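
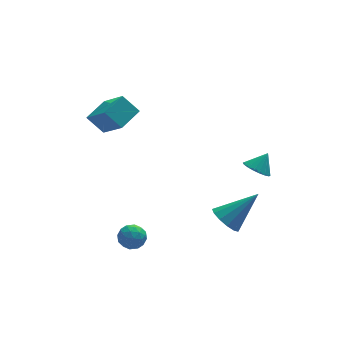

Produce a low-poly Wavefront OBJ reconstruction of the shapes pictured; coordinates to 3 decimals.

v 1.286 -0.649 -1.818
v 1.707 -1.278 -2.226
v 2.874 -0.491 -0.422
v 1.848 -0.863 -2.433
v 1.809 -0.38 -2.444
v 1.605 0.018 -2.257
v 1.299 0.203 -1.93
v 0.989 0.118 -1.567
v 0.773 -0.211 -1.284
v 0.72 -0.679 -1.17
v 0.847 -1.137 -1.262
v 1.112 -1.441 -1.53
v 1.433 -1.493 -1.89
v 2.375 -1.654 2.393
v 2.87 -1.427 1.954
v 2.965 -1.406 3.187
v 2.698 -1.172 2.002
v 2.462 -1.012 2.128
v 2.208 -0.98 2.306
v 1.988 -1.082 2.501
v 1.844 -1.296 2.675
v 1.805 -1.582 2.793
v 1.88 -1.882 2.832
v 2.052 -2.137 2.784
v 2.289 -2.296 2.658
v 2.542 -2.329 2.48
v 2.763 -2.227 2.285
v 2.906 -2.012 2.111
v 2.945 -1.727 1.993
v -2.857 0.122 -1.935
v -2.402 -0.419 -2.038
v -3.718 -0.521 -2.362
v -3.263 -1.062 -2.465
v -3.441 -0.867 -1.801
v -2.909 -0.469 -1.537
v -3.211 -0.471 -2.863
v -2.679 -0.073 -2.599
v -2.62 -0.785 -2.612
v -2.762 -1.03 -1.955
v -3.358 0.09 -2.445
v -3.5 -0.155 -1.788
v -2.554 -0.092 -1.949
v -3.566 -0.848 -2.451
v -3.671 -0.734 -2.06
v -3.403 -1.052 -2.121
v -2.852 -0.121 -1.655
v -2.584 -0.439 -1.715
v -3.195 -0.703 -1.576
v -3.536 -0.501 -2.685
v -3.268 -0.819 -2.745
v -2.717 0.112 -2.279
v -2.449 -0.206 -2.34
v -2.925 -0.237 -2.824
v -2.414 -0.625 -2.347
v -2.921 -1.004 -2.598
v -2.89 -0.656 -2.832
v -2.577 -0.422 -2.677
v -2.498 -0.769 -1.961
v -3.004 -1.148 -2.212
v -3.109 -1.033 -1.822
v -2.796 -0.799 -1.666
v -2.627 -0.985 -2.298
v -3.116 0.208 -2.188
v -3.622 -0.171 -2.439
v -3.324 -0.141 -2.734
v -3.011 0.093 -2.578
v -3.199 0.064 -1.802
v -3.706 -0.315 -2.053
v -3.543 -0.518 -1.723
v -3.23 -0.284 -1.568
v -3.493 0.045 -2.102
v -4.115 3.805 3.115
v -3.56 2.419 4.4
v -3.097 4.57 3.5
v -2.542 3.183 4.785
v -3.438 3.317 2.295
v -2.883 1.93 3.58
v -2.42 4.081 2.68
v -1.865 2.695 3.965
f 2 1 4
f 2 4 3
f 4 1 5
f 4 5 3
f 5 1 6
f 5 6 3
f 6 1 7
f 6 7 3
f 7 1 8
f 7 8 3
f 8 1 9
f 8 9 3
f 9 1 10
f 9 10 3
f 10 1 11
f 10 11 3
f 11 1 12
f 11 12 3
f 12 1 13
f 12 13 3
f 13 1 2
f 13 2 3
f 15 14 17
f 15 17 16
f 17 14 18
f 17 18 16
f 18 14 19
f 18 19 16
f 19 14 20
f 19 20 16
f 20 14 21
f 20 21 16
f 21 14 22
f 21 22 16
f 22 14 23
f 22 23 16
f 23 14 24
f 23 24 16
f 24 14 25
f 24 25 16
f 25 14 26
f 25 26 16
f 26 14 27
f 26 27 16
f 27 14 28
f 27 28 16
f 28 14 29
f 28 29 16
f 29 14 15
f 29 15 16
f 30 67 46
f 67 41 70
f 46 70 35
f 67 70 46
f 30 46 42
f 46 35 47
f 42 47 31
f 46 47 42
f 30 42 51
f 42 31 52
f 51 52 37
f 42 52 51
f 30 51 63
f 51 37 66
f 63 66 40
f 51 66 63
f 30 63 67
f 63 40 71
f 67 71 41
f 63 71 67
f 31 47 58
f 47 35 61
f 58 61 39
f 47 61 58
f 35 70 48
f 70 41 69
f 48 69 34
f 70 69 48
f 41 71 68
f 71 40 64
f 68 64 32
f 71 64 68
f 40 66 65
f 66 37 53
f 65 53 36
f 66 53 65
f 37 52 57
f 52 31 54
f 57 54 38
f 52 54 57
f 33 59 45
f 59 39 60
f 45 60 34
f 59 60 45
f 33 45 43
f 45 34 44
f 43 44 32
f 45 44 43
f 33 43 50
f 43 32 49
f 50 49 36
f 43 49 50
f 33 50 55
f 50 36 56
f 55 56 38
f 50 56 55
f 33 55 59
f 55 38 62
f 59 62 39
f 55 62 59
f 34 60 48
f 60 39 61
f 48 61 35
f 60 61 48
f 32 44 68
f 44 34 69
f 68 69 41
f 44 69 68
f 36 49 65
f 49 32 64
f 65 64 40
f 49 64 65
f 38 56 57
f 56 36 53
f 57 53 37
f 56 53 57
f 39 62 58
f 62 38 54
f 58 54 31
f 62 54 58
f 73 75 72
f 76 73 72
f 72 75 74
f 74 76 72
f 73 79 75
f 77 73 76
f 77 79 73
f 75 79 74
f 78 76 74
f 74 79 78
f 78 77 76
f 79 77 78



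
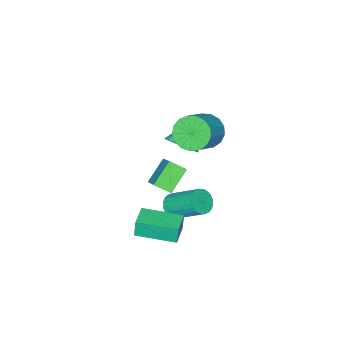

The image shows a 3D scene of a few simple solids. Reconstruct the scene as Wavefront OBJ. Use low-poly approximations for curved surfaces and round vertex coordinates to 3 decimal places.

v 3.816 1.961 -2.629
v 3.718 1.956 -1.674
v 2.668 3.704 -2.737
v 2.57 3.699 -1.782
v 4.87 2.661 -2.518
v 4.772 2.656 -1.563
v 3.722 4.404 -2.626
v 3.624 4.399 -1.671
v -1.872 -1.07 -2.468
v -1.369 -0.618 -1.772
v -3.368 -1.37 -1.192
v -1.573 -0.313 -1.94
v -1.829 -0.139 -2.199
v -2.092 -0.126 -2.504
v -2.317 -0.276 -2.803
v -2.465 -0.563 -3.045
v -2.51 -0.938 -3.186
v -2.445 -1.336 -3.204
v -2.281 -1.687 -3.094
v -2.046 -1.932 -2.876
v -1.781 -2.028 -2.588
v -1.531 -1.958 -2.279
v -1.341 -1.735 -2.002
v -1.242 -1.396 -1.807
v -1.252 -1.001 -1.725
v 3.928 2.653 1.051
v 2.781 2.494 1.972
v 3.479 3.353 0.612
v 2.332 3.193 1.534
v 4.688 3.867 2.206
v 3.541 3.707 3.128
v 4.239 4.566 1.768
v 3.092 4.407 2.689
v 0.674 1.04 -4.315
v 1.204 0.803 -3.856
v 0.816 2.404 -2.585
v 0.286 2.64 -3.045
v 1.354 0.978 -4.03
v 0.966 2.578 -2.759
v 1.401 1.162 -4.247
v 1.013 2.762 -2.977
v 1.337 1.327 -4.475
v 0.949 2.928 -3.204
v 1.172 1.449 -4.679
v 0.784 3.049 -3.408
v 0.931 1.508 -4.827
v 0.543 3.109 -3.556
v 0.652 1.496 -4.897
v 0.264 3.097 -3.626
v 0.375 1.415 -4.879
v -0.013 3.015 -3.608
v 0.144 1.276 -4.775
v -0.244 2.877 -3.504
v -0.006 1.102 -4.601
v -0.394 2.702 -3.33
v -0.053 0.918 -4.383
v -0.441 2.518 -3.113
v 0.011 0.752 -4.156
v -0.377 2.353 -2.885
v 0.176 0.631 -3.952
v -0.212 2.231 -2.681
v 0.417 0.571 -3.804
v 0.029 2.172 -2.533
v 0.696 0.583 -3.734
v 0.308 2.184 -2.463
v 0.973 0.665 -3.752
v 0.585 2.265 -2.481
v -1.584 0.964 0.278
v -0.97 0.895 -0.559
v 0.417 1.307 0.425
v -0.196 1.376 1.262
v -1.114 1.371 -0.555
v 0.273 1.784 0.428
v -1.366 1.754 -0.361
v 0.022 2.167 0.622
v -1.667 1.956 -0.021
v -0.28 2.369 0.963
v -1.95 1.931 0.388
v -0.562 2.344 1.372
v -2.148 1.684 0.772
v -0.761 2.097 1.756
v -2.218 1.272 1.043
v -0.83 1.685 2.026
v -2.142 0.789 1.138
v -0.754 1.202 2.122
v -1.938 0.347 1.037
v -0.55 0.76 2.02
v -1.653 0.045 0.762
v -0.266 0.458 1.745
v -1.352 -0.046 0.375
v 0.035 0.367 1.359
v -1.104 0.095 -0.033
v 0.283 0.507 0.951
v -0.967 0.434 -0.37
v 0.421 0.847 0.614
f 2 4 1
f 5 2 1
f 1 4 3
f 3 5 1
f 2 8 4
f 6 2 5
f 6 8 2
f 4 8 3
f 7 5 3
f 3 8 7
f 7 6 5
f 8 6 7
f 10 9 12
f 10 12 11
f 12 9 13
f 12 13 11
f 13 9 14
f 13 14 11
f 14 9 15
f 14 15 11
f 15 9 16
f 15 16 11
f 16 9 17
f 16 17 11
f 17 9 18
f 17 18 11
f 18 9 19
f 18 19 11
f 19 9 20
f 19 20 11
f 20 9 21
f 20 21 11
f 21 9 22
f 21 22 11
f 22 9 23
f 22 23 11
f 23 9 24
f 23 24 11
f 24 9 25
f 24 25 11
f 25 9 10
f 25 10 11
f 27 29 26
f 30 27 26
f 26 29 28
f 28 30 26
f 27 33 29
f 31 27 30
f 31 33 27
f 29 33 28
f 32 30 28
f 28 33 32
f 32 31 30
f 33 31 32
f 35 34 38
f 35 38 36
f 36 38 39
f 36 39 37
f 38 34 40
f 38 40 39
f 39 40 41
f 39 41 37
f 40 34 42
f 40 42 41
f 41 42 43
f 41 43 37
f 42 34 44
f 42 44 43
f 43 44 45
f 43 45 37
f 44 34 46
f 44 46 45
f 45 46 47
f 45 47 37
f 46 34 48
f 46 48 47
f 47 48 49
f 47 49 37
f 48 34 50
f 48 50 49
f 49 50 51
f 49 51 37
f 50 34 52
f 50 52 51
f 51 52 53
f 51 53 37
f 52 34 54
f 52 54 53
f 53 54 55
f 53 55 37
f 54 34 56
f 54 56 55
f 55 56 57
f 55 57 37
f 56 34 58
f 56 58 57
f 57 58 59
f 57 59 37
f 58 34 60
f 58 60 59
f 59 60 61
f 59 61 37
f 60 34 62
f 60 62 61
f 61 62 63
f 61 63 37
f 62 34 64
f 62 64 63
f 63 64 65
f 63 65 37
f 64 34 66
f 64 66 65
f 65 66 67
f 65 67 37
f 66 34 35
f 66 35 67
f 67 35 36
f 67 36 37
f 69 68 72
f 69 72 70
f 70 72 73
f 70 73 71
f 72 68 74
f 72 74 73
f 73 74 75
f 73 75 71
f 74 68 76
f 74 76 75
f 75 76 77
f 75 77 71
f 76 68 78
f 76 78 77
f 77 78 79
f 77 79 71
f 78 68 80
f 78 80 79
f 79 80 81
f 79 81 71
f 80 68 82
f 80 82 81
f 81 82 83
f 81 83 71
f 82 68 84
f 82 84 83
f 83 84 85
f 83 85 71
f 84 68 86
f 84 86 85
f 85 86 87
f 85 87 71
f 86 68 88
f 86 88 87
f 87 88 89
f 87 89 71
f 88 68 90
f 88 90 89
f 89 90 91
f 89 91 71
f 90 68 92
f 90 92 91
f 91 92 93
f 91 93 71
f 92 68 94
f 92 94 93
f 93 94 95
f 93 95 71
f 94 68 69
f 94 69 95
f 95 69 70
f 95 70 71



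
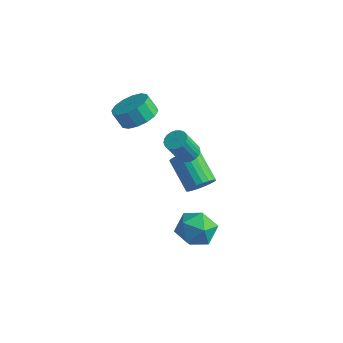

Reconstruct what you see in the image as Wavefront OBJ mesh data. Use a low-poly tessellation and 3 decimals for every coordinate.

v -2.621 -0.15 1.263
v -1.869 0.416 1.792
v -2.406 0.276 2.706
v -3.159 -0.29 2.177
v -2.247 0.795 1.628
v -2.784 0.654 2.543
v -2.724 0.92 1.367
v -3.262 0.78 2.281
v -3.175 0.759 1.078
v -3.712 0.618 1.992
v -3.477 0.354 0.838
v -4.014 0.214 1.752
v -3.55 -0.185 0.712
v -4.087 -0.326 1.626
v -3.374 -0.716 0.734
v -3.911 -0.856 1.648
v -2.996 -1.094 0.897
v -3.533 -1.235 1.812
v -2.518 -1.22 1.159
v -3.056 -1.36 2.073
v -2.068 -1.058 1.448
v -2.605 -1.199 2.362
v -1.766 -0.654 1.688
v -2.303 -0.794 2.602
v -1.693 -0.114 1.814
v -2.23 -0.255 2.728
v 0.05 1.572 -4.152
v 0.612 1.874 -3.574
v -1.009 2.549 -2.351
v -1.57 2.248 -2.928
v 0.567 2.156 -3.789
v -1.053 2.832 -2.566
v 0.433 2.338 -4.067
v -1.187 3.013 -2.844
v 0.233 2.387 -4.359
v -1.388 3.062 -3.136
v 0.001 2.295 -4.615
v -1.619 2.97 -3.392
v -0.222 2.078 -4.792
v -1.843 2.754 -3.568
v -0.398 1.774 -4.857
v -2.019 2.449 -3.634
v -0.497 1.435 -4.801
v -2.118 2.11 -3.577
v -0.501 1.119 -4.632
v -2.122 1.795 -3.409
v -0.41 0.882 -4.38
v -2.03 1.558 -3.157
v -0.239 0.765 -4.089
v -1.86 1.44 -2.866
v -0.018 0.787 -3.808
v -1.639 1.462 -2.585
v 0.215 0.944 -3.587
v -1.406 1.62 -2.364
v 0.419 1.211 -3.464
v -1.202 1.886 -2.241
v 0.559 1.539 -3.459
v -1.061 2.215 -2.236
v 1.454 -1.461 1.489
v 2.046 -1.705 1.478
v 1.777 -2.423 2.859
v 1.186 -2.179 2.871
v 2.084 -1.474 1.605
v 1.815 -2.192 2.987
v 2.013 -1.241 1.712
v 1.744 -1.959 3.094
v 1.845 -1.046 1.781
v 1.576 -1.764 3.162
v 1.61 -0.923 1.799
v 1.341 -1.641 3.181
v 1.348 -0.893 1.763
v 1.079 -1.61 3.145
v 1.104 -0.961 1.681
v 0.835 -1.678 3.063
v 0.921 -1.116 1.565
v 0.652 -1.833 2.947
v 0.83 -1.33 1.436
v 0.561 -2.047 2.818
v 0.847 -1.567 1.316
v 0.579 -2.284 2.698
v 0.969 -1.786 1.226
v 0.701 -2.503 2.608
v 1.175 -1.948 1.182
v 0.906 -2.666 2.564
v 1.429 -2.027 1.191
v 1.161 -2.744 2.572
v 1.688 -2.007 1.251
v 1.419 -2.725 2.633
v 1.906 -1.894 1.352
v 1.637 -2.611 2.734
v 3.247 -2.462 -1.782
v 3.774 -2.855 -2.733
v 3.166 -4.205 -1.107
v 3.693 -4.598 -2.058
v 4.277 -3.948 -1.3
v 4.327 -2.871 -1.717
v 2.613 -4.189 -2.123
v 2.663 -3.112 -2.54
v 3.383 -3.922 -2.944
v 4.411 -3.773 -2.436
v 2.529 -3.287 -1.404
v 3.557 -3.138 -0.896
f 2 1 5
f 2 5 3
f 3 5 6
f 3 6 4
f 5 1 7
f 5 7 6
f 6 7 8
f 6 8 4
f 7 1 9
f 7 9 8
f 8 9 10
f 8 10 4
f 9 1 11
f 9 11 10
f 10 11 12
f 10 12 4
f 11 1 13
f 11 13 12
f 12 13 14
f 12 14 4
f 13 1 15
f 13 15 14
f 14 15 16
f 14 16 4
f 15 1 17
f 15 17 16
f 16 17 18
f 16 18 4
f 17 1 19
f 17 19 18
f 18 19 20
f 18 20 4
f 19 1 21
f 19 21 20
f 20 21 22
f 20 22 4
f 21 1 23
f 21 23 22
f 22 23 24
f 22 24 4
f 23 1 25
f 23 25 24
f 24 25 26
f 24 26 4
f 25 1 2
f 25 2 26
f 26 2 3
f 26 3 4
f 28 27 31
f 28 31 29
f 29 31 32
f 29 32 30
f 31 27 33
f 31 33 32
f 32 33 34
f 32 34 30
f 33 27 35
f 33 35 34
f 34 35 36
f 34 36 30
f 35 27 37
f 35 37 36
f 36 37 38
f 36 38 30
f 37 27 39
f 37 39 38
f 38 39 40
f 38 40 30
f 39 27 41
f 39 41 40
f 40 41 42
f 40 42 30
f 41 27 43
f 41 43 42
f 42 43 44
f 42 44 30
f 43 27 45
f 43 45 44
f 44 45 46
f 44 46 30
f 45 27 47
f 45 47 46
f 46 47 48
f 46 48 30
f 47 27 49
f 47 49 48
f 48 49 50
f 48 50 30
f 49 27 51
f 49 51 50
f 50 51 52
f 50 52 30
f 51 27 53
f 51 53 52
f 52 53 54
f 52 54 30
f 53 27 55
f 53 55 54
f 54 55 56
f 54 56 30
f 55 27 57
f 55 57 56
f 56 57 58
f 56 58 30
f 57 27 28
f 57 28 58
f 58 28 29
f 58 29 30
f 60 59 63
f 60 63 61
f 61 63 64
f 61 64 62
f 63 59 65
f 63 65 64
f 64 65 66
f 64 66 62
f 65 59 67
f 65 67 66
f 66 67 68
f 66 68 62
f 67 59 69
f 67 69 68
f 68 69 70
f 68 70 62
f 69 59 71
f 69 71 70
f 70 71 72
f 70 72 62
f 71 59 73
f 71 73 72
f 72 73 74
f 72 74 62
f 73 59 75
f 73 75 74
f 74 75 76
f 74 76 62
f 75 59 77
f 75 77 76
f 76 77 78
f 76 78 62
f 77 59 79
f 77 79 78
f 78 79 80
f 78 80 62
f 79 59 81
f 79 81 80
f 80 81 82
f 80 82 62
f 81 59 83
f 81 83 82
f 82 83 84
f 82 84 62
f 83 59 85
f 83 85 84
f 84 85 86
f 84 86 62
f 85 59 87
f 85 87 86
f 86 87 88
f 86 88 62
f 87 59 89
f 87 89 88
f 88 89 90
f 88 90 62
f 89 59 60
f 89 60 90
f 90 60 61
f 90 61 62
f 91 102 96
f 91 96 92
f 91 92 98
f 91 98 101
f 91 101 102
f 92 96 100
f 96 102 95
f 102 101 93
f 101 98 97
f 98 92 99
f 94 100 95
f 94 95 93
f 94 93 97
f 94 97 99
f 94 99 100
f 95 100 96
f 93 95 102
f 97 93 101
f 99 97 98
f 100 99 92



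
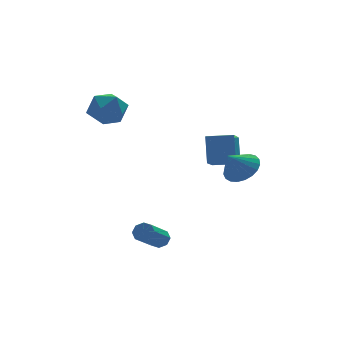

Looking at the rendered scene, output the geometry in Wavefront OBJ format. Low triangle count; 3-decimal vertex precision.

v -0.971 -1.5 -4.395
v -0.504 -1.84 -4.275
v -1.682 -3.04 -3.085
v -2.149 -2.7 -3.205
v -0.551 -1.501 -3.98
v -1.73 -2.701 -2.79
v -0.844 -1.162 -3.928
v -2.023 -2.361 -2.739
v -1.212 -1.021 -4.15
v -2.39 -2.22 -2.96
v -1.438 -1.16 -4.515
v -2.616 -2.36 -3.325
v -1.39 -1.499 -4.81
v -2.569 -2.699 -3.62
v -1.097 -1.839 -4.861
v -2.276 -3.038 -3.672
v -0.73 -1.98 -4.64
v -1.908 -3.179 -3.45
v 3.072 -2.084 0.155
v 3.844 -1.927 0.834
v 2.208 -2.376 1.205
v 3.671 -1.532 0.801
v 3.394 -1.232 0.657
v 3.062 -1.08 0.426
v 2.731 -1.101 0.148
v 2.459 -1.293 -0.128
v 2.293 -1.621 -0.356
v 2.262 -2.029 -0.495
v 2.371 -2.447 -0.522
v 2.601 -2.802 -0.432
v 2.912 -3.033 -0.24
v 3.251 -3.099 0.02
v 3.559 -2.991 0.304
v 3.782 -2.725 0.561
v 3.883 -2.349 0.749
v 2.153 0.431 -0.424
v 2.326 1.221 1.117
v 2.965 1.961 -1.299
v 3.137 2.751 0.242
v 3.463 -0.171 -0.262
v 3.635 0.619 1.279
v 4.274 1.359 -1.137
v 4.447 2.149 0.404
v -3.129 3.91 2.42
v -2.383 4.317 1.605
v -1.657 3.443 3.535
v -0.911 3.85 2.72
v -1.596 4.598 3.318
v -2.506 4.887 2.628
v -1.534 2.873 2.512
v -2.444 3.162 1.822
v -1.397 3.677 1.662
v -1.436 4.743 2.16
v -2.604 3.017 2.98
v -2.643 4.083 3.478
f 2 1 5
f 2 5 3
f 3 5 6
f 3 6 4
f 5 1 7
f 5 7 6
f 6 7 8
f 6 8 4
f 7 1 9
f 7 9 8
f 8 9 10
f 8 10 4
f 9 1 11
f 9 11 10
f 10 11 12
f 10 12 4
f 11 1 13
f 11 13 12
f 12 13 14
f 12 14 4
f 13 1 15
f 13 15 14
f 14 15 16
f 14 16 4
f 15 1 17
f 15 17 16
f 16 17 18
f 16 18 4
f 17 1 2
f 17 2 18
f 18 2 3
f 18 3 4
f 20 19 22
f 20 22 21
f 22 19 23
f 22 23 21
f 23 19 24
f 23 24 21
f 24 19 25
f 24 25 21
f 25 19 26
f 25 26 21
f 26 19 27
f 26 27 21
f 27 19 28
f 27 28 21
f 28 19 29
f 28 29 21
f 29 19 30
f 29 30 21
f 30 19 31
f 30 31 21
f 31 19 32
f 31 32 21
f 32 19 33
f 32 33 21
f 33 19 34
f 33 34 21
f 34 19 35
f 34 35 21
f 35 19 20
f 35 20 21
f 37 39 36
f 40 37 36
f 36 39 38
f 38 40 36
f 37 43 39
f 41 37 40
f 41 43 37
f 39 43 38
f 42 40 38
f 38 43 42
f 42 41 40
f 43 41 42
f 44 55 49
f 44 49 45
f 44 45 51
f 44 51 54
f 44 54 55
f 45 49 53
f 49 55 48
f 55 54 46
f 54 51 50
f 51 45 52
f 47 53 48
f 47 48 46
f 47 46 50
f 47 50 52
f 47 52 53
f 48 53 49
f 46 48 55
f 50 46 54
f 52 50 51
f 53 52 45



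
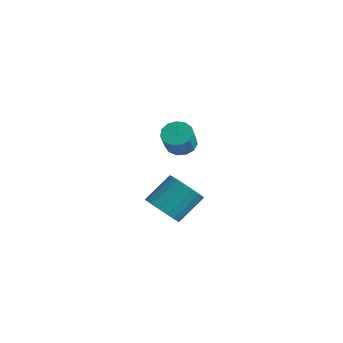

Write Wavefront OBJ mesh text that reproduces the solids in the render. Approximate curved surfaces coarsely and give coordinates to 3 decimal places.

v 3.7 -4.397 -2.673
v 4.11 -3.8 -3.473
v 4.449 -2.365 -2.228
v 4.04 -2.963 -1.427
v 3.644 -3.683 -3.481
v 3.983 -2.248 -2.235
v 3.189 -3.708 -3.328
v 3.528 -2.273 -2.083
v 2.835 -3.87 -3.045
v 3.174 -2.435 -1.8
v 2.653 -4.136 -2.689
v 2.992 -2.701 -1.444
v 2.678 -4.454 -2.33
v 3.017 -3.019 -1.084
v 2.906 -4.76 -2.038
v 3.245 -3.325 -0.793
v 3.291 -4.995 -1.872
v 3.63 -3.56 -0.627
v 3.757 -5.112 -1.865
v 4.096 -3.677 -0.619
v 4.212 -5.087 -2.017
v 4.551 -3.652 -0.772
v 4.566 -4.925 -2.3
v 4.905 -3.49 -1.055
v 4.748 -4.659 -2.656
v 5.087 -3.224 -1.411
v 4.723 -4.341 -3.016
v 5.062 -2.906 -1.77
v 4.495 -4.035 -3.307
v 4.834 -2.6 -2.062
v -1.58 2.674 -2.931
v -0.887 2.321 -3.365
v -0.488 1.553 -2.103
v -1.18 1.906 -1.669
v -0.722 2.747 -3.158
v -0.323 1.979 -1.896
v -0.829 3.15 -2.879
v -0.43 2.382 -1.617
v -1.175 3.401 -2.616
v -0.776 2.634 -1.354
v -1.649 3.422 -2.454
v -1.25 2.654 -1.192
v -2.101 3.205 -2.443
v -1.702 2.437 -1.181
v -2.387 2.819 -2.587
v -1.988 2.052 -1.325
v -2.417 2.388 -2.84
v -2.018 1.62 -1.578
v -2.181 2.047 -3.122
v -1.782 1.279 -1.86
v -1.754 1.905 -3.343
v -1.355 1.137 -2.082
v -1.272 2.007 -3.434
v -0.873 1.239 -2.172
f 2 1 5
f 2 5 3
f 3 5 6
f 3 6 4
f 5 1 7
f 5 7 6
f 6 7 8
f 6 8 4
f 7 1 9
f 7 9 8
f 8 9 10
f 8 10 4
f 9 1 11
f 9 11 10
f 10 11 12
f 10 12 4
f 11 1 13
f 11 13 12
f 12 13 14
f 12 14 4
f 13 1 15
f 13 15 14
f 14 15 16
f 14 16 4
f 15 1 17
f 15 17 16
f 16 17 18
f 16 18 4
f 17 1 19
f 17 19 18
f 18 19 20
f 18 20 4
f 19 1 21
f 19 21 20
f 20 21 22
f 20 22 4
f 21 1 23
f 21 23 22
f 22 23 24
f 22 24 4
f 23 1 25
f 23 25 24
f 24 25 26
f 24 26 4
f 25 1 27
f 25 27 26
f 26 27 28
f 26 28 4
f 27 1 29
f 27 29 28
f 28 29 30
f 28 30 4
f 29 1 2
f 29 2 30
f 30 2 3
f 30 3 4
f 32 31 35
f 32 35 33
f 33 35 36
f 33 36 34
f 35 31 37
f 35 37 36
f 36 37 38
f 36 38 34
f 37 31 39
f 37 39 38
f 38 39 40
f 38 40 34
f 39 31 41
f 39 41 40
f 40 41 42
f 40 42 34
f 41 31 43
f 41 43 42
f 42 43 44
f 42 44 34
f 43 31 45
f 43 45 44
f 44 45 46
f 44 46 34
f 45 31 47
f 45 47 46
f 46 47 48
f 46 48 34
f 47 31 49
f 47 49 48
f 48 49 50
f 48 50 34
f 49 31 51
f 49 51 50
f 50 51 52
f 50 52 34
f 51 31 53
f 51 53 52
f 52 53 54
f 52 54 34
f 53 31 32
f 53 32 54
f 54 32 33
f 54 33 34



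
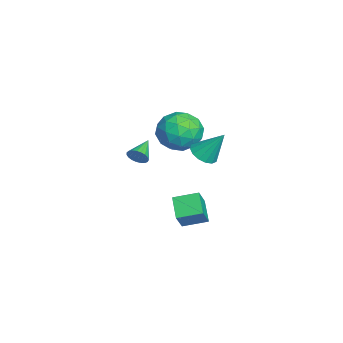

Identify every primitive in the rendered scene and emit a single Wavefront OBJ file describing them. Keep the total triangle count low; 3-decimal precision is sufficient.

v 2.266 0.355 0.977
v 2.896 0.064 1.956
v 2.315 1.561 1.304
v 2.945 1.27 2.283
v 3.355 0.49 0.317
v 3.985 0.199 1.296
v 3.404 1.696 0.644
v 4.034 1.405 1.623
v -3.681 1.124 3.15
v -2.622 1.768 3.21
v -2.638 -0.568 2.87
v -1.579 0.076 2.93
v -2.275 -0.067 3.946
v -2.921 0.978 4.119
v -2.339 0.222 1.961
v -2.985 1.267 2.134
v -1.793 1.21 2.475
v -1.753 1.031 3.702
v -3.507 0.169 2.378
v -3.467 -0.01 3.605
v -3.243 1.594 3.204
v -2.017 -0.394 2.876
v -2.426 -0.479 3.473
v -1.804 -0.1 3.508
v -3.419 1.13 3.739
v -2.796 1.509 3.774
v -2.592 0.43 4.207
v -2.464 -0.309 2.306
v -1.841 0.07 2.341
v -3.456 1.3 2.572
v -2.834 1.679 2.607
v -2.668 0.77 1.873
v -2.133 1.645 2.807
v -1.52 0.65 2.643
v -1.967 0.736 2.073
v -2.346 1.351 2.175
v -2.11 1.54 3.529
v -1.497 0.545 3.364
v -1.906 0.461 3.962
v -2.286 1.076 4.063
v -1.623 1.212 3.097
v -3.763 0.655 2.716
v -3.15 -0.34 2.551
v -2.974 0.124 2.017
v -3.354 0.739 2.118
v -3.74 0.55 3.437
v -3.127 -0.445 3.273
v -2.914 -0.151 3.905
v -3.293 0.464 4.007
v -3.637 -0.012 2.983
v 0.14 -1.449 2.994
v 0.423 -1.281 3.447
v -0.92 -0.931 3.466
v 0.449 -1.099 3.304
v 0.42 -0.978 3.107
v 0.344 -0.938 2.891
v 0.232 -0.987 2.692
v 0.104 -1.115 2.546
v -0.018 -1.302 2.478
v -0.113 -1.513 2.498
v -0.163 -1.714 2.605
v -0.162 -1.869 2.779
v -0.108 -1.951 2.99
v -0.012 -1.947 3.202
v 0.111 -1.856 3.378
v 0.239 -1.695 3.487
v 0.349 -1.492 3.512
v -1.006 1.679 2.481
v -0.286 1.381 2.521
v -0.694 2.621 3.899
v -0.25 1.712 2.293
v -0.416 2.034 2.115
v -0.74 2.261 2.036
v -1.136 2.332 2.076
v -1.496 2.229 2.224
v -1.726 1.977 2.442
v -1.762 1.646 2.67
v -1.596 1.324 2.847
v -1.272 1.097 2.927
v -0.877 1.026 2.887
v -0.516 1.13 2.739
f 2 4 1
f 5 2 1
f 1 4 3
f 3 5 1
f 2 8 4
f 6 2 5
f 6 8 2
f 4 8 3
f 7 5 3
f 3 8 7
f 7 6 5
f 8 6 7
f 9 46 25
f 46 20 49
f 25 49 14
f 46 49 25
f 9 25 21
f 25 14 26
f 21 26 10
f 25 26 21
f 9 21 30
f 21 10 31
f 30 31 16
f 21 31 30
f 9 30 42
f 30 16 45
f 42 45 19
f 30 45 42
f 9 42 46
f 42 19 50
f 46 50 20
f 42 50 46
f 10 26 37
f 26 14 40
f 37 40 18
f 26 40 37
f 14 49 27
f 49 20 48
f 27 48 13
f 49 48 27
f 20 50 47
f 50 19 43
f 47 43 11
f 50 43 47
f 19 45 44
f 45 16 32
f 44 32 15
f 45 32 44
f 16 31 36
f 31 10 33
f 36 33 17
f 31 33 36
f 12 38 24
f 38 18 39
f 24 39 13
f 38 39 24
f 12 24 22
f 24 13 23
f 22 23 11
f 24 23 22
f 12 22 29
f 22 11 28
f 29 28 15
f 22 28 29
f 12 29 34
f 29 15 35
f 34 35 17
f 29 35 34
f 12 34 38
f 34 17 41
f 38 41 18
f 34 41 38
f 13 39 27
f 39 18 40
f 27 40 14
f 39 40 27
f 11 23 47
f 23 13 48
f 47 48 20
f 23 48 47
f 15 28 44
f 28 11 43
f 44 43 19
f 28 43 44
f 17 35 36
f 35 15 32
f 36 32 16
f 35 32 36
f 18 41 37
f 41 17 33
f 37 33 10
f 41 33 37
f 52 51 54
f 52 54 53
f 54 51 55
f 54 55 53
f 55 51 56
f 55 56 53
f 56 51 57
f 56 57 53
f 57 51 58
f 57 58 53
f 58 51 59
f 58 59 53
f 59 51 60
f 59 60 53
f 60 51 61
f 60 61 53
f 61 51 62
f 61 62 53
f 62 51 63
f 62 63 53
f 63 51 64
f 63 64 53
f 64 51 65
f 64 65 53
f 65 51 66
f 65 66 53
f 66 51 67
f 66 67 53
f 67 51 52
f 67 52 53
f 69 68 71
f 69 71 70
f 71 68 72
f 71 72 70
f 72 68 73
f 72 73 70
f 73 68 74
f 73 74 70
f 74 68 75
f 74 75 70
f 75 68 76
f 75 76 70
f 76 68 77
f 76 77 70
f 77 68 78
f 77 78 70
f 78 68 79
f 78 79 70
f 79 68 80
f 79 80 70
f 80 68 81
f 80 81 70
f 81 68 69
f 81 69 70



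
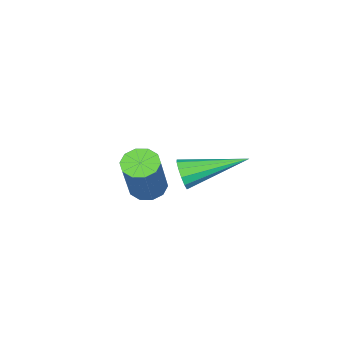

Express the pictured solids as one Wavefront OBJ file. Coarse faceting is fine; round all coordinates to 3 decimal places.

v 1.183 -0.201 -3.613
v 1.443 -0.078 -3.192
v -0.203 0.921 -3.087
v 1.52 0.112 -3.393
v 1.491 0.202 -3.664
v 1.363 0.165 -3.919
v 1.179 0.011 -4.077
v 0.996 -0.211 -4.087
v 0.872 -0.429 -3.947
v 0.847 -0.575 -3.701
v 0.929 -0.603 -3.427
v 1.091 -0.503 -3.212
v 1.283 -0.307 -3.124
v 3.074 0.486 -2.745
v 3.545 0.342 -2.912
v 4.137 0.711 -1.562
v 3.666 0.854 -1.395
v 3.507 0.654 -2.981
v 4.098 1.023 -1.63
v 3.303 0.901 -2.959
v 3.894 1.27 -1.608
v 3.012 0.99 -2.856
v 3.603 1.359 -1.505
v 2.744 0.886 -2.71
v 3.336 1.255 -1.36
v 2.603 0.629 -2.578
v 3.195 0.998 -1.228
v 2.642 0.317 -2.51
v 3.233 0.686 -1.159
v 2.846 0.07 -2.532
v 3.437 0.439 -1.181
v 3.137 -0.019 -2.635
v 3.728 0.35 -1.284
v 3.404 0.085 -2.78
v 3.996 0.454 -1.43
f 2 1 4
f 2 4 3
f 4 1 5
f 4 5 3
f 5 1 6
f 5 6 3
f 6 1 7
f 6 7 3
f 7 1 8
f 7 8 3
f 8 1 9
f 8 9 3
f 9 1 10
f 9 10 3
f 10 1 11
f 10 11 3
f 11 1 12
f 11 12 3
f 12 1 13
f 12 13 3
f 13 1 2
f 13 2 3
f 15 14 18
f 15 18 16
f 16 18 19
f 16 19 17
f 18 14 20
f 18 20 19
f 19 20 21
f 19 21 17
f 20 14 22
f 20 22 21
f 21 22 23
f 21 23 17
f 22 14 24
f 22 24 23
f 23 24 25
f 23 25 17
f 24 14 26
f 24 26 25
f 25 26 27
f 25 27 17
f 26 14 28
f 26 28 27
f 27 28 29
f 27 29 17
f 28 14 30
f 28 30 29
f 29 30 31
f 29 31 17
f 30 14 32
f 30 32 31
f 31 32 33
f 31 33 17
f 32 14 34
f 32 34 33
f 33 34 35
f 33 35 17
f 34 14 15
f 34 15 35
f 35 15 16
f 35 16 17



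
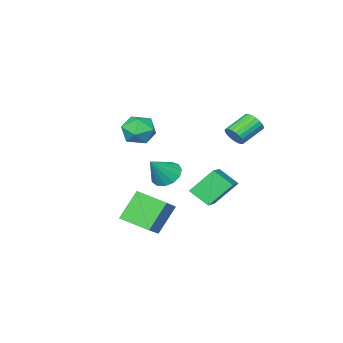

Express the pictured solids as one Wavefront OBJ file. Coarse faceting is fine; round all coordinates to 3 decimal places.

v -2.24 -0.314 1.211
v -1.879 -0.148 1.859
v -3.4 -0.039 2.677
v -3.76 -0.206 2.029
v -1.926 0.139 1.734
v -3.446 0.248 2.552
v -2.027 0.347 1.519
v -3.547 0.456 2.337
v -2.164 0.441 1.25
v -3.685 0.55 2.068
v -2.315 0.404 0.975
v -3.836 0.513 1.793
v -2.453 0.243 0.741
v -3.973 0.352 1.558
v -2.554 -0.014 0.587
v -4.074 0.095 1.405
v -2.6 -0.324 0.542
v -4.121 -0.215 1.36
v -2.584 -0.631 0.612
v -4.105 -0.522 1.43
v -2.509 -0.884 0.786
v -4.03 -0.775 1.604
v -2.387 -1.039 1.034
v -3.908 -0.93 1.851
v -2.24 -1.068 1.312
v -3.76 -0.959 2.129
v -2.092 -0.967 1.572
v -3.613 -0.858 2.39
v -1.97 -0.753 1.77
v -3.491 -0.644 2.588
v -1.895 -0.463 1.872
v -3.416 -0.354 2.69
v -2.702 -2.028 -2.211
v -1.124 -0.877 -1.438
v -3.13 -0.827 -3.126
v -1.552 0.324 -2.354
v -1.428 -2.744 -3.746
v 0.15 -1.593 -2.974
v -1.856 -1.543 -4.662
v -0.278 -0.392 -3.889
v 1.249 -2.349 -1.515
v 1.919 -2.867 -2.101
v 2.531 -2.311 -0.085
v 2.015 -2.304 -2.202
v 1.868 -1.755 -2.085
v 1.525 -1.394 -1.786
v 1.094 -1.337 -1.402
v 0.712 -1.601 -1.053
v 0.501 -2.102 -0.851
v 0.528 -2.682 -0.859
v 0.783 -3.156 -1.076
v 1.187 -3.373 -1.432
v 1.61 -3.266 -1.814
v 2.85 -2.287 -2.703
v 4.323 -1.414 -1.594
v 2.177 -0.498 -3.218
v 3.651 0.375 -2.11
v 4.169 -2.295 -4.45
v 5.643 -1.422 -3.342
v 3.497 -0.506 -4.966
v 4.97 0.367 -3.857
v 2.058 -2.525 2.294
v 3.16 -2.88 2.084
v 1.42 -4.28 1.916
v 2.522 -4.635 1.706
v 2.192 -4.356 2.801
v 2.586 -3.271 3.035
v 1.994 -3.889 0.965
v 2.388 -2.804 1.199
v 3.121 -3.723 1.263
v 3.244 -4.012 2.398
v 1.336 -3.148 1.602
v 1.459 -3.437 2.737
f 2 1 5
f 2 5 3
f 3 5 6
f 3 6 4
f 5 1 7
f 5 7 6
f 6 7 8
f 6 8 4
f 7 1 9
f 7 9 8
f 8 9 10
f 8 10 4
f 9 1 11
f 9 11 10
f 10 11 12
f 10 12 4
f 11 1 13
f 11 13 12
f 12 13 14
f 12 14 4
f 13 1 15
f 13 15 14
f 14 15 16
f 14 16 4
f 15 1 17
f 15 17 16
f 16 17 18
f 16 18 4
f 17 1 19
f 17 19 18
f 18 19 20
f 18 20 4
f 19 1 21
f 19 21 20
f 20 21 22
f 20 22 4
f 21 1 23
f 21 23 22
f 22 23 24
f 22 24 4
f 23 1 25
f 23 25 24
f 24 25 26
f 24 26 4
f 25 1 27
f 25 27 26
f 26 27 28
f 26 28 4
f 27 1 29
f 27 29 28
f 28 29 30
f 28 30 4
f 29 1 31
f 29 31 30
f 30 31 32
f 30 32 4
f 31 1 2
f 31 2 32
f 32 2 3
f 32 3 4
f 34 36 33
f 37 34 33
f 33 36 35
f 35 37 33
f 34 40 36
f 38 34 37
f 38 40 34
f 36 40 35
f 39 37 35
f 35 40 39
f 39 38 37
f 40 38 39
f 42 41 44
f 42 44 43
f 44 41 45
f 44 45 43
f 45 41 46
f 45 46 43
f 46 41 47
f 46 47 43
f 47 41 48
f 47 48 43
f 48 41 49
f 48 49 43
f 49 41 50
f 49 50 43
f 50 41 51
f 50 51 43
f 51 41 52
f 51 52 43
f 52 41 53
f 52 53 43
f 53 41 42
f 53 42 43
f 55 57 54
f 58 55 54
f 54 57 56
f 56 58 54
f 55 61 57
f 59 55 58
f 59 61 55
f 57 61 56
f 60 58 56
f 56 61 60
f 60 59 58
f 61 59 60
f 62 73 67
f 62 67 63
f 62 63 69
f 62 69 72
f 62 72 73
f 63 67 71
f 67 73 66
f 73 72 64
f 72 69 68
f 69 63 70
f 65 71 66
f 65 66 64
f 65 64 68
f 65 68 70
f 65 70 71
f 66 71 67
f 64 66 73
f 68 64 72
f 70 68 69
f 71 70 63



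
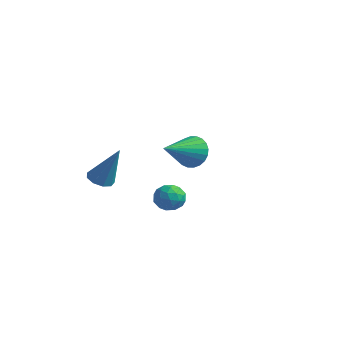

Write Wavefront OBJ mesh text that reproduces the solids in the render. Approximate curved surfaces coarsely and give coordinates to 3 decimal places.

v -2.406 -3.911 -3.105
v -1.811 -3.794 -3.413
v -1.474 -3.569 -1.175
v -2.048 -3.396 -3.369
v -2.452 -3.239 -3.201
v -2.835 -3.396 -2.989
v -3.017 -3.794 -2.83
v -2.913 -4.246 -2.801
v -2.572 -4.542 -2.913
v -2.153 -4.542 -3.115
v -1.853 -4.247 -3.313
v 2.002 -3.041 -2.847
v 2.557 -3.527 -2.676
v 1.303 -3.973 -3.224
v 1.858 -4.459 -3.053
v 1.488 -4.097 -2.5
v 1.92 -3.521 -2.268
v 1.94 -3.979 -3.632
v 2.372 -3.403 -3.4
v 2.519 -4.107 -3.161
v 2.239 -4.179 -2.462
v 1.621 -3.321 -3.438
v 1.341 -3.393 -2.739
v 2.341 -3.202 -2.729
v 1.519 -4.298 -3.171
v 1.301 -4.085 -2.847
v 1.627 -4.371 -2.746
v 1.967 -3.199 -2.488
v 2.293 -3.484 -2.388
v 1.664 -3.819 -2.284
v 1.567 -4.016 -3.512
v 1.893 -4.301 -3.412
v 2.233 -3.129 -3.154
v 2.559 -3.415 -3.053
v 2.196 -3.681 -3.616
v 2.645 -3.828 -2.913
v 2.233 -4.376 -3.135
v 2.282 -4.094 -3.475
v 2.536 -3.756 -3.339
v 2.48 -3.871 -2.502
v 2.069 -4.419 -2.723
v 1.852 -4.206 -2.399
v 2.106 -3.868 -2.262
v 2.458 -4.212 -2.787
v 1.791 -3.081 -3.177
v 1.38 -3.629 -3.398
v 1.754 -3.632 -3.638
v 2.008 -3.294 -3.501
v 1.627 -3.124 -2.765
v 1.215 -3.672 -2.987
v 1.324 -3.744 -2.561
v 1.578 -3.406 -2.425
v 1.402 -3.288 -3.113
v -3.362 2.598 -3.484
v -2.727 2.918 -2.824
v -3.198 0.602 -2.676
v -3.054 2.965 -2.641
v -3.429 2.957 -2.585
v -3.793 2.894 -2.667
v -4.092 2.786 -2.873
v -4.279 2.649 -3.172
v -4.327 2.505 -3.518
v -4.228 2.375 -3.86
v -3.997 2.279 -4.144
v -3.67 2.231 -4.328
v -3.296 2.24 -4.383
v -2.932 2.303 -4.302
v -2.633 2.411 -4.096
v -2.445 2.547 -3.797
v -2.397 2.691 -3.45
v -2.496 2.822 -3.109
f 2 1 4
f 2 4 3
f 4 1 5
f 4 5 3
f 5 1 6
f 5 6 3
f 6 1 7
f 6 7 3
f 7 1 8
f 7 8 3
f 8 1 9
f 8 9 3
f 9 1 10
f 9 10 3
f 10 1 11
f 10 11 3
f 11 1 2
f 11 2 3
f 12 49 28
f 49 23 52
f 28 52 17
f 49 52 28
f 12 28 24
f 28 17 29
f 24 29 13
f 28 29 24
f 12 24 33
f 24 13 34
f 33 34 19
f 24 34 33
f 12 33 45
f 33 19 48
f 45 48 22
f 33 48 45
f 12 45 49
f 45 22 53
f 49 53 23
f 45 53 49
f 13 29 40
f 29 17 43
f 40 43 21
f 29 43 40
f 17 52 30
f 52 23 51
f 30 51 16
f 52 51 30
f 23 53 50
f 53 22 46
f 50 46 14
f 53 46 50
f 22 48 47
f 48 19 35
f 47 35 18
f 48 35 47
f 19 34 39
f 34 13 36
f 39 36 20
f 34 36 39
f 15 41 27
f 41 21 42
f 27 42 16
f 41 42 27
f 15 27 25
f 27 16 26
f 25 26 14
f 27 26 25
f 15 25 32
f 25 14 31
f 32 31 18
f 25 31 32
f 15 32 37
f 32 18 38
f 37 38 20
f 32 38 37
f 15 37 41
f 37 20 44
f 41 44 21
f 37 44 41
f 16 42 30
f 42 21 43
f 30 43 17
f 42 43 30
f 14 26 50
f 26 16 51
f 50 51 23
f 26 51 50
f 18 31 47
f 31 14 46
f 47 46 22
f 31 46 47
f 20 38 39
f 38 18 35
f 39 35 19
f 38 35 39
f 21 44 40
f 44 20 36
f 40 36 13
f 44 36 40
f 55 54 57
f 55 57 56
f 57 54 58
f 57 58 56
f 58 54 59
f 58 59 56
f 59 54 60
f 59 60 56
f 60 54 61
f 60 61 56
f 61 54 62
f 61 62 56
f 62 54 63
f 62 63 56
f 63 54 64
f 63 64 56
f 64 54 65
f 64 65 56
f 65 54 66
f 65 66 56
f 66 54 67
f 66 67 56
f 67 54 68
f 67 68 56
f 68 54 69
f 68 69 56
f 69 54 70
f 69 70 56
f 70 54 71
f 70 71 56
f 71 54 55
f 71 55 56



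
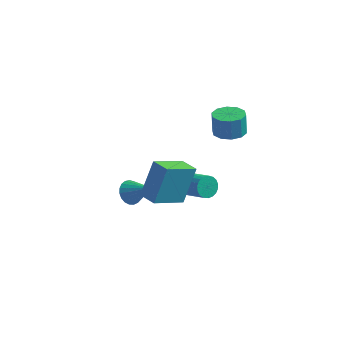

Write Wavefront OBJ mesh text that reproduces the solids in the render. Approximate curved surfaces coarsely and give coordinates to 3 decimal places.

v 2.029 3.448 0.155
v 2.952 3.529 0.238
v 2.813 3.814 1.489
v 1.891 3.732 1.405
v 2.74 4.045 0.098
v 2.602 4.329 1.348
v 2.257 4.332 -0.021
v 2.118 4.617 1.229
v 1.687 4.282 -0.073
v 1.548 4.566 1.178
v 1.247 3.913 -0.038
v 1.109 4.197 1.213
v 1.107 3.366 0.071
v 0.968 3.651 1.322
v 1.318 2.851 0.212
v 1.18 3.135 1.462
v 1.802 2.563 0.331
v 1.663 2.848 1.581
v 2.372 2.614 0.382
v 2.233 2.898 1.633
v 2.811 2.983 0.347
v 2.673 3.267 1.598
v -2.36 -0.148 -3.041
v -1.895 -0.339 -3.624
v -1.06 -0.472 -1.899
v -1.842 -0.025 -3.596
v -1.877 0.268 -3.472
v -1.997 0.489 -3.274
v -2.179 0.6 -3.035
v -2.392 0.582 -2.797
v -2.6 0.437 -2.601
v -2.767 0.191 -2.481
v -2.863 -0.114 -2.458
v -2.872 -0.424 -2.536
v -2.793 -0.687 -2.701
v -2.639 -0.857 -2.924
v -2.436 -0.904 -3.168
v -2.221 -0.82 -3.39
v -2.03 -0.621 -3.551
v 0.223 -4.13 0.939
v 0.575 -3.031 2.801
v -0.678 -3.559 0.772
v -0.326 -2.46 2.634
v 1.326 -2.7 -0.114
v 1.678 -1.601 1.748
v 0.425 -2.129 -0.281
v 0.777 -1.03 1.581
v 0.49 0.244 -1.724
v 0.807 0.104 -2.31
v 2.326 -0.764 -1.281
v 2.01 -0.624 -0.696
v 0.91 0.36 -2.247
v 2.429 -0.509 -1.218
v 0.941 0.595 -2.093
v 2.46 -0.273 -1.064
v 0.894 0.77 -1.876
v 2.413 -0.098 -0.847
v 0.777 0.854 -1.633
v 2.296 -0.014 -0.604
v 0.61 0.832 -1.405
v 2.13 -0.036 -0.376
v 0.423 0.709 -1.233
v 1.942 -0.159 -0.204
v 0.248 0.505 -1.145
v 1.767 -0.363 -0.117
v 0.114 0.257 -1.158
v 1.633 -0.612 -0.129
v 0.045 0.006 -1.269
v 1.565 -0.863 -0.24
v 0.054 -0.204 -1.458
v 1.573 -1.073 -0.43
v 0.138 -0.336 -1.694
v 1.657 -1.205 -0.665
v 0.283 -0.368 -1.935
v 1.802 -1.237 -0.906
v 0.463 -0.294 -2.139
v 1.983 -1.163 -1.11
v 0.649 -0.127 -2.272
v 2.168 -0.995 -1.243
f 2 1 5
f 2 5 3
f 3 5 6
f 3 6 4
f 5 1 7
f 5 7 6
f 6 7 8
f 6 8 4
f 7 1 9
f 7 9 8
f 8 9 10
f 8 10 4
f 9 1 11
f 9 11 10
f 10 11 12
f 10 12 4
f 11 1 13
f 11 13 12
f 12 13 14
f 12 14 4
f 13 1 15
f 13 15 14
f 14 15 16
f 14 16 4
f 15 1 17
f 15 17 16
f 16 17 18
f 16 18 4
f 17 1 19
f 17 19 18
f 18 19 20
f 18 20 4
f 19 1 21
f 19 21 20
f 20 21 22
f 20 22 4
f 21 1 2
f 21 2 22
f 22 2 3
f 22 3 4
f 24 23 26
f 24 26 25
f 26 23 27
f 26 27 25
f 27 23 28
f 27 28 25
f 28 23 29
f 28 29 25
f 29 23 30
f 29 30 25
f 30 23 31
f 30 31 25
f 31 23 32
f 31 32 25
f 32 23 33
f 32 33 25
f 33 23 34
f 33 34 25
f 34 23 35
f 34 35 25
f 35 23 36
f 35 36 25
f 36 23 37
f 36 37 25
f 37 23 38
f 37 38 25
f 38 23 39
f 38 39 25
f 39 23 24
f 39 24 25
f 41 43 40
f 44 41 40
f 40 43 42
f 42 44 40
f 41 47 43
f 45 41 44
f 45 47 41
f 43 47 42
f 46 44 42
f 42 47 46
f 46 45 44
f 47 45 46
f 49 48 52
f 49 52 50
f 50 52 53
f 50 53 51
f 52 48 54
f 52 54 53
f 53 54 55
f 53 55 51
f 54 48 56
f 54 56 55
f 55 56 57
f 55 57 51
f 56 48 58
f 56 58 57
f 57 58 59
f 57 59 51
f 58 48 60
f 58 60 59
f 59 60 61
f 59 61 51
f 60 48 62
f 60 62 61
f 61 62 63
f 61 63 51
f 62 48 64
f 62 64 63
f 63 64 65
f 63 65 51
f 64 48 66
f 64 66 65
f 65 66 67
f 65 67 51
f 66 48 68
f 66 68 67
f 67 68 69
f 67 69 51
f 68 48 70
f 68 70 69
f 69 70 71
f 69 71 51
f 70 48 72
f 70 72 71
f 71 72 73
f 71 73 51
f 72 48 74
f 72 74 73
f 73 74 75
f 73 75 51
f 74 48 76
f 74 76 75
f 75 76 77
f 75 77 51
f 76 48 78
f 76 78 77
f 77 78 79
f 77 79 51
f 78 48 49
f 78 49 79
f 79 49 50
f 79 50 51



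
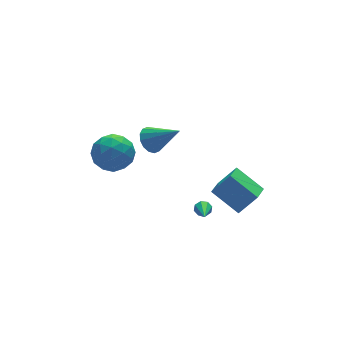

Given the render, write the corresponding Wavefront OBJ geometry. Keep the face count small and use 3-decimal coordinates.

v -0.338 -4.719 -1.357
v -1.2 -3.372 -0.349
v 0.51 -3.859 -1.781
v -0.352 -2.512 -0.774
v 0.572 -5.028 -0.166
v -0.29 -3.681 0.841
v 1.42 -4.168 -0.591
v 0.558 -2.821 0.417
v -5.011 3.044 -0.951
v -4.276 3.137 0.058
v -3.644 1.843 -1.838
v -2.909 1.936 -0.829
v -3.988 1.307 -0.761
v -4.834 2.049 -0.213
v -3.086 2.931 -1.567
v -3.932 3.673 -1.019
v -3.086 3.066 -0.324
v -3.644 2.063 0.175
v -4.276 2.917 -1.955
v -4.834 1.914 -1.456
v -4.764 3.196 -0.369
v -3.156 1.784 -1.411
v -3.791 1.415 -1.371
v -3.359 1.469 -0.779
v -5.091 2.557 -0.527
v -4.659 2.611 0.065
v -4.49 1.536 -0.416
v -3.261 2.369 -1.845
v -2.829 2.423 -1.253
v -4.561 3.511 -1.001
v -4.129 3.565 -0.409
v -3.43 3.444 -1.364
v -3.632 3.209 -0
v -2.829 2.503 -0.521
v -2.933 3.088 -0.955
v -3.43 3.524 -0.633
v -3.96 2.619 0.293
v -3.156 1.913 -0.228
v -3.791 1.544 -0.188
v -4.288 1.98 0.134
v -3.261 2.578 0.069
v -4.764 3.067 -1.552
v -3.96 2.361 -2.073
v -3.632 3 -1.914
v -4.129 3.436 -1.592
v -5.091 2.477 -1.259
v -4.288 1.771 -1.78
v -4.49 1.456 -1.147
v -4.987 1.892 -0.825
v -4.659 2.402 -1.849
v -3.245 -0.624 2.508
v -2.553 -0.448 2.104
v -2.195 -1.796 3.792
v -2.585 -0.149 2.403
v -2.793 0.023 2.73
v -3.122 0.022 2.998
v -3.484 -0.152 3.135
v -3.782 -0.453 3.104
v -3.936 -0.8 2.913
v -3.904 -1.099 2.614
v -3.696 -1.272 2.286
v -3.367 -1.27 2.018
v -3.005 -1.096 1.882
v -2.707 -0.795 1.913
v -0.544 -1.278 -3.996
v -0.207 -1.566 -4.228
v -1.156 -2.602 -3.244
v -0.081 -1.433 -3.892
v -0.226 -1.21 -3.617
v -0.557 -1.027 -3.564
v -0.882 -0.991 -3.764
v -1.008 -1.123 -4.1
v -0.863 -1.347 -4.375
v -0.531 -1.53 -4.428
f 2 4 1
f 5 2 1
f 1 4 3
f 3 5 1
f 2 8 4
f 6 2 5
f 6 8 2
f 4 8 3
f 7 5 3
f 3 8 7
f 7 6 5
f 8 6 7
f 9 46 25
f 46 20 49
f 25 49 14
f 46 49 25
f 9 25 21
f 25 14 26
f 21 26 10
f 25 26 21
f 9 21 30
f 21 10 31
f 30 31 16
f 21 31 30
f 9 30 42
f 30 16 45
f 42 45 19
f 30 45 42
f 9 42 46
f 42 19 50
f 46 50 20
f 42 50 46
f 10 26 37
f 26 14 40
f 37 40 18
f 26 40 37
f 14 49 27
f 49 20 48
f 27 48 13
f 49 48 27
f 20 50 47
f 50 19 43
f 47 43 11
f 50 43 47
f 19 45 44
f 45 16 32
f 44 32 15
f 45 32 44
f 16 31 36
f 31 10 33
f 36 33 17
f 31 33 36
f 12 38 24
f 38 18 39
f 24 39 13
f 38 39 24
f 12 24 22
f 24 13 23
f 22 23 11
f 24 23 22
f 12 22 29
f 22 11 28
f 29 28 15
f 22 28 29
f 12 29 34
f 29 15 35
f 34 35 17
f 29 35 34
f 12 34 38
f 34 17 41
f 38 41 18
f 34 41 38
f 13 39 27
f 39 18 40
f 27 40 14
f 39 40 27
f 11 23 47
f 23 13 48
f 47 48 20
f 23 48 47
f 15 28 44
f 28 11 43
f 44 43 19
f 28 43 44
f 17 35 36
f 35 15 32
f 36 32 16
f 35 32 36
f 18 41 37
f 41 17 33
f 37 33 10
f 41 33 37
f 52 51 54
f 52 54 53
f 54 51 55
f 54 55 53
f 55 51 56
f 55 56 53
f 56 51 57
f 56 57 53
f 57 51 58
f 57 58 53
f 58 51 59
f 58 59 53
f 59 51 60
f 59 60 53
f 60 51 61
f 60 61 53
f 61 51 62
f 61 62 53
f 62 51 63
f 62 63 53
f 63 51 64
f 63 64 53
f 64 51 52
f 64 52 53
f 66 65 68
f 66 68 67
f 68 65 69
f 68 69 67
f 69 65 70
f 69 70 67
f 70 65 71
f 70 71 67
f 71 65 72
f 71 72 67
f 72 65 73
f 72 73 67
f 73 65 74
f 73 74 67
f 74 65 66
f 74 66 67



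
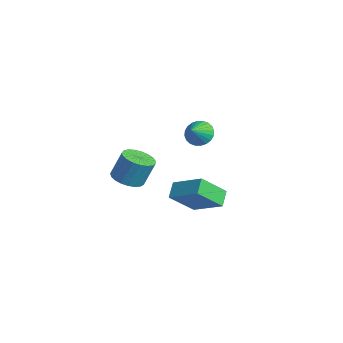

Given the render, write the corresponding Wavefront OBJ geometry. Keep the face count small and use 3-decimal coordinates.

v 0.354 -1.899 0.625
v 1.191 -2.2 0.615
v 1.403 -1.663 2.064
v 0.566 -1.361 2.075
v 1.231 -1.857 0.482
v 1.443 -1.32 1.931
v 1.12 -1.521 0.374
v 1.332 -0.984 1.823
v 0.876 -1.251 0.309
v 1.088 -0.714 1.758
v 0.542 -1.092 0.299
v 0.754 -0.555 1.748
v 0.175 -1.073 0.346
v 0.387 -0.536 1.795
v -0.161 -1.196 0.441
v 0.051 -0.659 1.89
v -0.407 -1.441 0.567
v -0.195 -0.904 2.017
v -0.522 -1.765 0.704
v -0.31 -1.228 2.154
v -0.486 -2.112 0.828
v -0.274 -1.575 2.277
v -0.304 -2.422 0.916
v -0.092 -1.885 2.365
v -0.009 -2.642 0.954
v 0.203 -2.105 2.403
v 0.35 -2.733 0.935
v 0.562 -2.196 2.384
v 0.709 -2.68 0.863
v 0.921 -2.142 2.312
v 1.006 -2.491 0.75
v 1.218 -1.954 2.199
v 2.318 0.993 -0.184
v 2.381 -0.352 1.04
v 3.772 1.832 0.662
v 3.836 0.486 1.886
v 2.944 0.494 -0.766
v 3.008 -0.852 0.458
v 4.399 1.332 0.08
v 4.462 -0.013 1.304
v -3.1 3.555 0.911
v -2.788 3.185 0.236
v -2.54 2.825 1.569
v -2.563 3.41 0.295
v -2.419 3.657 0.447
v -2.379 3.889 0.669
v -2.449 4.07 0.929
v -2.618 4.172 1.186
v -2.86 4.18 1.401
v -3.138 4.093 1.541
v -3.411 3.924 1.586
v -3.636 3.699 1.528
v -3.78 3.452 1.376
v -3.82 3.22 1.153
v -3.75 3.039 0.893
v -3.581 2.937 0.636
v -3.339 2.929 0.421
v -3.061 3.016 0.281
f 2 1 5
f 2 5 3
f 3 5 6
f 3 6 4
f 5 1 7
f 5 7 6
f 6 7 8
f 6 8 4
f 7 1 9
f 7 9 8
f 8 9 10
f 8 10 4
f 9 1 11
f 9 11 10
f 10 11 12
f 10 12 4
f 11 1 13
f 11 13 12
f 12 13 14
f 12 14 4
f 13 1 15
f 13 15 14
f 14 15 16
f 14 16 4
f 15 1 17
f 15 17 16
f 16 17 18
f 16 18 4
f 17 1 19
f 17 19 18
f 18 19 20
f 18 20 4
f 19 1 21
f 19 21 20
f 20 21 22
f 20 22 4
f 21 1 23
f 21 23 22
f 22 23 24
f 22 24 4
f 23 1 25
f 23 25 24
f 24 25 26
f 24 26 4
f 25 1 27
f 25 27 26
f 26 27 28
f 26 28 4
f 27 1 29
f 27 29 28
f 28 29 30
f 28 30 4
f 29 1 31
f 29 31 30
f 30 31 32
f 30 32 4
f 31 1 2
f 31 2 32
f 32 2 3
f 32 3 4
f 34 36 33
f 37 34 33
f 33 36 35
f 35 37 33
f 34 40 36
f 38 34 37
f 38 40 34
f 36 40 35
f 39 37 35
f 35 40 39
f 39 38 37
f 40 38 39
f 42 41 44
f 42 44 43
f 44 41 45
f 44 45 43
f 45 41 46
f 45 46 43
f 46 41 47
f 46 47 43
f 47 41 48
f 47 48 43
f 48 41 49
f 48 49 43
f 49 41 50
f 49 50 43
f 50 41 51
f 50 51 43
f 51 41 52
f 51 52 43
f 52 41 53
f 52 53 43
f 53 41 54
f 53 54 43
f 54 41 55
f 54 55 43
f 55 41 56
f 55 56 43
f 56 41 57
f 56 57 43
f 57 41 58
f 57 58 43
f 58 41 42
f 58 42 43



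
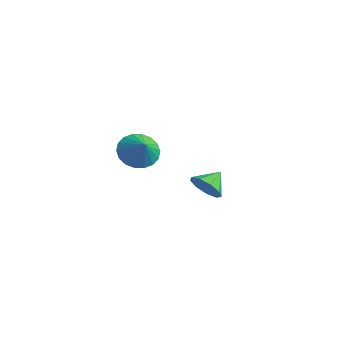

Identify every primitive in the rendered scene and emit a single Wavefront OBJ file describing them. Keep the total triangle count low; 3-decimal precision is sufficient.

v 3.246 -2.554 2.625
v 3.504 -2.136 1.907
v 3.194 -1.546 3.195
v 2.91 -2.173 1.919
v 2.473 -2.388 2.261
v 2.398 -2.681 2.773
v 2.719 -2.915 3.216
v 3.287 -2.98 3.382
v 3.835 -2.846 3.194
v 4.108 -2.576 2.74
v 3.977 -2.295 2.231
v -2.765 -1.039 1.859
v -2.059 -1.317 1.105
v -1.915 -1.381 2.781
v -1.957 -0.858 1.181
v -2.015 -0.435 1.392
v -2.222 -0.132 1.695
v -2.537 -0.008 2.03
v -2.896 -0.088 2.332
v -3.23 -0.357 2.54
v -3.471 -0.761 2.613
v -3.573 -1.22 2.537
v -3.515 -1.643 2.326
v -3.308 -1.947 2.023
v -2.993 -2.07 1.687
v -2.634 -1.99 1.386
v -2.3 -1.721 1.178
f 2 1 4
f 2 4 3
f 4 1 5
f 4 5 3
f 5 1 6
f 5 6 3
f 6 1 7
f 6 7 3
f 7 1 8
f 7 8 3
f 8 1 9
f 8 9 3
f 9 1 10
f 9 10 3
f 10 1 11
f 10 11 3
f 11 1 2
f 11 2 3
f 13 12 15
f 13 15 14
f 15 12 16
f 15 16 14
f 16 12 17
f 16 17 14
f 17 12 18
f 17 18 14
f 18 12 19
f 18 19 14
f 19 12 20
f 19 20 14
f 20 12 21
f 20 21 14
f 21 12 22
f 21 22 14
f 22 12 23
f 22 23 14
f 23 12 24
f 23 24 14
f 24 12 25
f 24 25 14
f 25 12 26
f 25 26 14
f 26 12 27
f 26 27 14
f 27 12 13
f 27 13 14



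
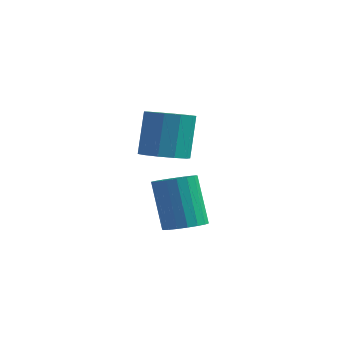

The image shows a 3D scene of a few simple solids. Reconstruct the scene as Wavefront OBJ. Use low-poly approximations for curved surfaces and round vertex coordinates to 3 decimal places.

v -3.151 0.891 2.177
v -2.248 0.984 2.245
v -2.447 1.602 4.031
v -3.349 1.509 3.963
v -2.459 1.469 2.054
v -2.658 2.087 3.84
v -2.934 1.733 1.91
v -3.133 2.351 3.695
v -3.492 1.676 1.868
v -3.691 2.294 3.653
v -3.919 1.318 1.944
v -4.118 1.936 3.729
v -4.053 0.798 2.109
v -4.252 1.416 3.895
v -3.842 0.313 2.3
v -4.041 0.931 4.086
v -3.367 0.049 2.445
v -3.566 0.667 4.23
v -2.809 0.106 2.487
v -3.008 0.724 4.272
v -2.382 0.464 2.411
v -2.581 1.082 4.196
v 0.29 -2.487 0.949
v 1.001 -2.388 1.201
v 0.3 -2.053 3.044
v -0.41 -2.153 2.791
v 0.909 -2.076 1.109
v 0.208 -1.741 2.952
v 0.695 -1.845 0.985
v -0.006 -1.51 2.828
v 0.4 -1.741 0.855
v -0.301 -1.406 2.698
v 0.084 -1.785 0.743
v -0.617 -1.451 2.586
v -0.191 -1.969 0.671
v -0.892 -1.634 2.514
v -0.371 -2.255 0.655
v -1.072 -1.92 2.498
v -0.42 -2.587 0.696
v -1.121 -2.252 2.539
v -0.328 -2.899 0.788
v -1.029 -2.564 2.631
v -0.114 -3.13 0.912
v -0.815 -2.795 2.755
v 0.181 -3.234 1.042
v -0.52 -2.899 2.885
v 0.497 -3.189 1.154
v -0.204 -2.855 2.997
v 0.772 -3.006 1.226
v 0.071 -2.671 3.069
v 0.952 -2.72 1.242
v 0.251 -2.385 3.085
f 2 1 5
f 2 5 3
f 3 5 6
f 3 6 4
f 5 1 7
f 5 7 6
f 6 7 8
f 6 8 4
f 7 1 9
f 7 9 8
f 8 9 10
f 8 10 4
f 9 1 11
f 9 11 10
f 10 11 12
f 10 12 4
f 11 1 13
f 11 13 12
f 12 13 14
f 12 14 4
f 13 1 15
f 13 15 14
f 14 15 16
f 14 16 4
f 15 1 17
f 15 17 16
f 16 17 18
f 16 18 4
f 17 1 19
f 17 19 18
f 18 19 20
f 18 20 4
f 19 1 21
f 19 21 20
f 20 21 22
f 20 22 4
f 21 1 2
f 21 2 22
f 22 2 3
f 22 3 4
f 24 23 27
f 24 27 25
f 25 27 28
f 25 28 26
f 27 23 29
f 27 29 28
f 28 29 30
f 28 30 26
f 29 23 31
f 29 31 30
f 30 31 32
f 30 32 26
f 31 23 33
f 31 33 32
f 32 33 34
f 32 34 26
f 33 23 35
f 33 35 34
f 34 35 36
f 34 36 26
f 35 23 37
f 35 37 36
f 36 37 38
f 36 38 26
f 37 23 39
f 37 39 38
f 38 39 40
f 38 40 26
f 39 23 41
f 39 41 40
f 40 41 42
f 40 42 26
f 41 23 43
f 41 43 42
f 42 43 44
f 42 44 26
f 43 23 45
f 43 45 44
f 44 45 46
f 44 46 26
f 45 23 47
f 45 47 46
f 46 47 48
f 46 48 26
f 47 23 49
f 47 49 48
f 48 49 50
f 48 50 26
f 49 23 51
f 49 51 50
f 50 51 52
f 50 52 26
f 51 23 24
f 51 24 52
f 52 24 25
f 52 25 26



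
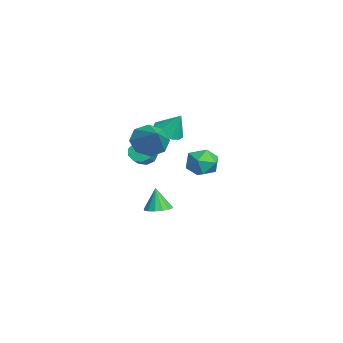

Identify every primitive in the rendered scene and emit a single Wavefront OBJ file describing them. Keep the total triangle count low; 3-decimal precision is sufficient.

v 2.615 -1.654 2.609
v 3.17 -1.665 1.801
v 4.165 -1.446 3.671
v 2.949 -0.973 1.988
v 2.532 -0.68 2.539
v 2.164 -0.958 3.131
v 2.06 -1.643 3.417
v 2.281 -2.335 3.23
v 2.698 -2.628 2.68
v 3.066 -2.351 2.088
v 0.545 -0.517 2.37
v 1.088 -0.061 1.959
v 0.895 0.057 3.47
v 0.693 0.178 1.96
v 0.25 0.196 2.092
v -0.099 -0.012 2.311
v -0.244 -0.381 2.55
v -0.138 -0.792 2.731
v 0.184 -1.117 2.797
v 0.621 -1.251 2.728
v 1.033 -1.152 2.545
v 1.291 -0.851 2.306
v 1.311 -0.445 2.088
v -2.626 2.272 -1.935
v -2.12 2.211 -1.089
v -3.46 0.969 -1.531
v -2.954 0.908 -0.685
v -3.594 1.648 -0.826
v -3.078 2.454 -1.075
v -2.502 0.726 -1.545
v -1.986 1.532 -1.794
v -2.043 1.255 -0.847
v -2.718 1.825 -0.403
v -2.862 1.355 -2.217
v -3.537 1.925 -1.773
v -3.626 -1.223 -0.99
v -3.245 -0.783 -1.3
v -2.372 -1.117 -0.7
v -2.754 -1.557 -0.39
v -3.427 -0.597 -0.931
v -2.554 -0.931 -0.332
v -3.702 -0.704 -0.589
v -2.83 -1.038 0.01
v -3.942 -1.054 -0.435
v -3.069 -1.388 0.164
v -4.034 -1.483 -0.541
v -3.162 -1.817 0.059
v -3.935 -1.791 -0.856
v -3.063 -2.125 -0.257
v -3.692 -1.833 -1.234
v -2.819 -2.167 -0.635
v -3.418 -1.589 -1.497
v -2.545 -1.923 -0.898
v -3.241 -1.175 -1.523
v -2.369 -1.509 -0.924
v -2.012 -0.738 -4.119
v -1.299 -0.595 -3.937
v -2.328 -0.842 -2.801
v -1.471 -0.247 -3.951
v -1.788 -0.031 -4.01
v -2.165 -0.004 -4.098
v -2.501 -0.174 -4.192
v -2.706 -0.495 -4.266
v -2.726 -0.881 -4.301
v -2.554 -1.229 -4.288
v -2.237 -1.445 -4.229
v -1.86 -1.472 -4.141
v -1.523 -1.302 -4.047
v -1.318 -0.981 -3.972
f 2 1 4
f 2 4 3
f 4 1 5
f 4 5 3
f 5 1 6
f 5 6 3
f 6 1 7
f 6 7 3
f 7 1 8
f 7 8 3
f 8 1 9
f 8 9 3
f 9 1 10
f 9 10 3
f 10 1 2
f 10 2 3
f 12 11 14
f 12 14 13
f 14 11 15
f 14 15 13
f 15 11 16
f 15 16 13
f 16 11 17
f 16 17 13
f 17 11 18
f 17 18 13
f 18 11 19
f 18 19 13
f 19 11 20
f 19 20 13
f 20 11 21
f 20 21 13
f 21 11 22
f 21 22 13
f 22 11 23
f 22 23 13
f 23 11 12
f 23 12 13
f 24 35 29
f 24 29 25
f 24 25 31
f 24 31 34
f 24 34 35
f 25 29 33
f 29 35 28
f 35 34 26
f 34 31 30
f 31 25 32
f 27 33 28
f 27 28 26
f 27 26 30
f 27 30 32
f 27 32 33
f 28 33 29
f 26 28 35
f 30 26 34
f 32 30 31
f 33 32 25
f 37 36 40
f 37 40 38
f 38 40 41
f 38 41 39
f 40 36 42
f 40 42 41
f 41 42 43
f 41 43 39
f 42 36 44
f 42 44 43
f 43 44 45
f 43 45 39
f 44 36 46
f 44 46 45
f 45 46 47
f 45 47 39
f 46 36 48
f 46 48 47
f 47 48 49
f 47 49 39
f 48 36 50
f 48 50 49
f 49 50 51
f 49 51 39
f 50 36 52
f 50 52 51
f 51 52 53
f 51 53 39
f 52 36 54
f 52 54 53
f 53 54 55
f 53 55 39
f 54 36 37
f 54 37 55
f 55 37 38
f 55 38 39
f 57 56 59
f 57 59 58
f 59 56 60
f 59 60 58
f 60 56 61
f 60 61 58
f 61 56 62
f 61 62 58
f 62 56 63
f 62 63 58
f 63 56 64
f 63 64 58
f 64 56 65
f 64 65 58
f 65 56 66
f 65 66 58
f 66 56 67
f 66 67 58
f 67 56 68
f 67 68 58
f 68 56 69
f 68 69 58
f 69 56 57
f 69 57 58



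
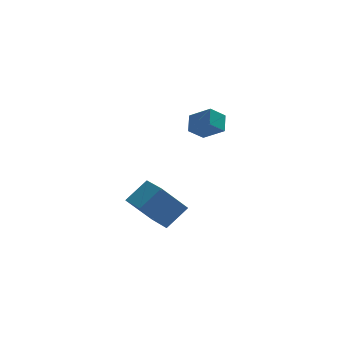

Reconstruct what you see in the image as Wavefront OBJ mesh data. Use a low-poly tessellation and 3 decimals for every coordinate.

v -4.373 -1.437 -3.375
v -3.174 -0.963 -2.33
v -4.802 0.18 -3.616
v -3.603 0.654 -2.57
v -2.997 -1.314 -5.01
v -1.798 -0.84 -3.964
v -3.426 0.303 -5.25
v -2.227 0.777 -4.205
v -1.047 -0.907 1.029
v -1.868 -1.165 1.714
v -0.803 -0.023 1.655
v -1.625 -0.281 2.34
v -0.155 -1.699 1.8
v -0.977 -1.957 2.485
v 0.088 -0.815 2.426
v -0.733 -1.073 3.111
f 2 4 1
f 5 2 1
f 1 4 3
f 3 5 1
f 2 8 4
f 6 2 5
f 6 8 2
f 4 8 3
f 7 5 3
f 3 8 7
f 7 6 5
f 8 6 7
f 10 12 9
f 13 10 9
f 9 12 11
f 11 13 9
f 10 16 12
f 14 10 13
f 14 16 10
f 12 16 11
f 15 13 11
f 11 16 15
f 15 14 13
f 16 14 15



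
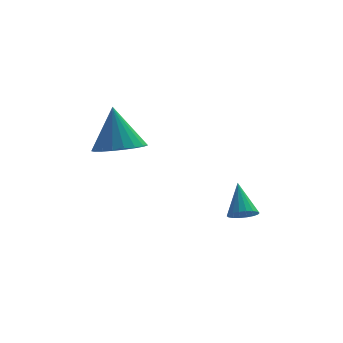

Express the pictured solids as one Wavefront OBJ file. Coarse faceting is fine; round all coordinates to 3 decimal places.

v -1.223 1.273 1.565
v -0.482 2.012 1.479
v -1.517 1.787 3.455
v -0.842 2.23 1.364
v -1.268 2.283 1.283
v -1.686 2.161 1.251
v -2.024 1.886 1.274
v -2.224 1.505 1.347
v -2.25 1.083 1.457
v -2.099 0.694 1.587
v -1.797 0.406 1.712
v -1.395 0.267 1.813
v -0.964 0.302 1.87
v -0.577 0.505 1.875
v -0.302 0.841 1.826
v -0.187 1.251 1.732
v -0.25 1.665 1.61
v 3.325 1.569 -1.896
v 3.873 1.82 -1.99
v 3.095 2.531 -0.664
v 3.709 1.975 -2.141
v 3.469 2.049 -2.244
v 3.201 2.029 -2.278
v 2.957 1.917 -2.236
v 2.786 1.737 -2.127
v 2.721 1.523 -1.972
v 2.777 1.318 -1.803
v 2.94 1.164 -1.651
v 3.18 1.089 -1.549
v 3.449 1.11 -1.515
v 3.693 1.221 -1.556
v 3.864 1.402 -1.665
v 3.928 1.615 -1.82
f 2 1 4
f 2 4 3
f 4 1 5
f 4 5 3
f 5 1 6
f 5 6 3
f 6 1 7
f 6 7 3
f 7 1 8
f 7 8 3
f 8 1 9
f 8 9 3
f 9 1 10
f 9 10 3
f 10 1 11
f 10 11 3
f 11 1 12
f 11 12 3
f 12 1 13
f 12 13 3
f 13 1 14
f 13 14 3
f 14 1 15
f 14 15 3
f 15 1 16
f 15 16 3
f 16 1 17
f 16 17 3
f 17 1 2
f 17 2 3
f 19 18 21
f 19 21 20
f 21 18 22
f 21 22 20
f 22 18 23
f 22 23 20
f 23 18 24
f 23 24 20
f 24 18 25
f 24 25 20
f 25 18 26
f 25 26 20
f 26 18 27
f 26 27 20
f 27 18 28
f 27 28 20
f 28 18 29
f 28 29 20
f 29 18 30
f 29 30 20
f 30 18 31
f 30 31 20
f 31 18 32
f 31 32 20
f 32 18 33
f 32 33 20
f 33 18 19
f 33 19 20



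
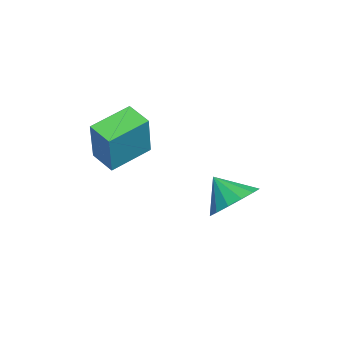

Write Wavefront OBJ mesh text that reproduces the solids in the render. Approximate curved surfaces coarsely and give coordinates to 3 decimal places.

v -2.622 0.545 -3.622
v -2.039 -0.286 -3.959
v -3.198 -0.225 -2.718
v -1.734 -0.049 -3.563
v -1.667 0.348 -3.182
v -1.856 0.798 -2.92
v -2.25 1.18 -2.846
v -2.744 1.392 -2.98
v -3.206 1.376 -3.286
v -3.511 1.138 -3.682
v -3.578 0.741 -4.063
v -3.389 0.292 -4.325
v -2.994 -0.09 -4.399
v -2.5 -0.302 -4.265
v -3.65 -3.065 -0.96
v -2.926 -3.075 0.926
v -2.927 -2.369 -1.234
v -2.203 -2.379 0.652
v -2.597 -4.321 -1.372
v -1.873 -4.331 0.514
v -1.874 -3.625 -1.646
v -1.15 -3.635 0.24
f 2 1 4
f 2 4 3
f 4 1 5
f 4 5 3
f 5 1 6
f 5 6 3
f 6 1 7
f 6 7 3
f 7 1 8
f 7 8 3
f 8 1 9
f 8 9 3
f 9 1 10
f 9 10 3
f 10 1 11
f 10 11 3
f 11 1 12
f 11 12 3
f 12 1 13
f 12 13 3
f 13 1 14
f 13 14 3
f 14 1 2
f 14 2 3
f 16 18 15
f 19 16 15
f 15 18 17
f 17 19 15
f 16 22 18
f 20 16 19
f 20 22 16
f 18 22 17
f 21 19 17
f 17 22 21
f 21 20 19
f 22 20 21



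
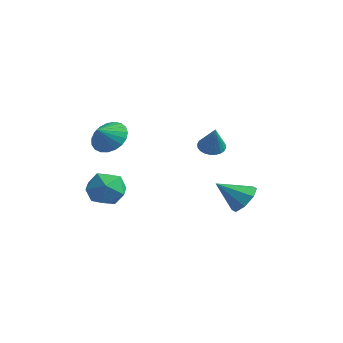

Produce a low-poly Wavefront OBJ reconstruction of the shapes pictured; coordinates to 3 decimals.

v 2.575 2.179 -4.091
v 3.005 2.529 -3.395
v 1.765 1.181 -3.089
v 2.425 2.858 -3.536
v 1.933 2.789 -4.002
v 1.817 2.363 -4.521
v 2.145 1.828 -4.787
v 2.725 1.499 -4.646
v 3.217 1.568 -4.18
v 3.333 1.995 -3.662
v -0.749 -2.853 -2.194
v 0.015 -2.57 -2.841
v -0.475 -4.47 -2.579
v 0.289 -4.187 -3.226
v 0.41 -4.076 -2.198
v 0.24 -3.077 -1.96
v -0.7 -3.963 -3.46
v -0.87 -2.964 -3.222
v 0.045 -3.256 -3.624
v 0.731 -3.326 -2.844
v -1.191 -3.714 -2.576
v -0.505 -3.784 -1.796
v -0.673 -2.913 0.115
v -0.21 -3.401 -0.542
v -0.587 -3.707 0.765
v 0.081 -3.217 -0.357
v 0.242 -2.981 -0.09
v 0.244 -2.733 0.212
v 0.088 -2.516 0.498
v -0.2 -2.368 0.716
v -0.57 -2.314 0.831
v -0.957 -2.364 0.822
v -1.296 -2.508 0.691
v -1.527 -2.723 0.46
v -1.61 -2.971 0.169
v -1.531 -3.208 -0.131
v -1.304 -3.395 -0.389
v -0.968 -3.498 -0.56
v -0.581 -3.5 -0.614
v 3.576 -0.845 0.202
v 4.05 -1.064 -0.131
v 4.244 -1.275 1.438
v 4.122 -0.837 -0.091
v 4.11 -0.61 -0.006
v 4.017 -0.42 0.111
v 3.857 -0.294 0.241
v 3.654 -0.252 0.365
v 3.439 -0.301 0.465
v 3.245 -0.432 0.524
v 3.101 -0.626 0.535
v 3.029 -0.854 0.494
v 3.041 -1.08 0.41
v 3.134 -1.27 0.293
v 3.294 -1.396 0.163
v 3.497 -1.438 0.038
v 3.712 -1.39 -0.061
v 3.907 -1.258 -0.121
f 2 1 4
f 2 4 3
f 4 1 5
f 4 5 3
f 5 1 6
f 5 6 3
f 6 1 7
f 6 7 3
f 7 1 8
f 7 8 3
f 8 1 9
f 8 9 3
f 9 1 10
f 9 10 3
f 10 1 2
f 10 2 3
f 11 22 16
f 11 16 12
f 11 12 18
f 11 18 21
f 11 21 22
f 12 16 20
f 16 22 15
f 22 21 13
f 21 18 17
f 18 12 19
f 14 20 15
f 14 15 13
f 14 13 17
f 14 17 19
f 14 19 20
f 15 20 16
f 13 15 22
f 17 13 21
f 19 17 18
f 20 19 12
f 24 23 26
f 24 26 25
f 26 23 27
f 26 27 25
f 27 23 28
f 27 28 25
f 28 23 29
f 28 29 25
f 29 23 30
f 29 30 25
f 30 23 31
f 30 31 25
f 31 23 32
f 31 32 25
f 32 23 33
f 32 33 25
f 33 23 34
f 33 34 25
f 34 23 35
f 34 35 25
f 35 23 36
f 35 36 25
f 36 23 37
f 36 37 25
f 37 23 38
f 37 38 25
f 38 23 39
f 38 39 25
f 39 23 24
f 39 24 25
f 41 40 43
f 41 43 42
f 43 40 44
f 43 44 42
f 44 40 45
f 44 45 42
f 45 40 46
f 45 46 42
f 46 40 47
f 46 47 42
f 47 40 48
f 47 48 42
f 48 40 49
f 48 49 42
f 49 40 50
f 49 50 42
f 50 40 51
f 50 51 42
f 51 40 52
f 51 52 42
f 52 40 53
f 52 53 42
f 53 40 54
f 53 54 42
f 54 40 55
f 54 55 42
f 55 40 56
f 55 56 42
f 56 40 57
f 56 57 42
f 57 40 41
f 57 41 42



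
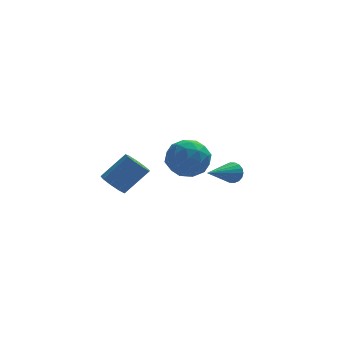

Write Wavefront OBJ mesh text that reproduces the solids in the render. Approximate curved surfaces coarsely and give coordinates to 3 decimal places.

v -0.562 1.449 -1.841
v -0.077 1.446 -2.317
v 0.987 1.708 -1.235
v 0.502 1.711 -0.759
v -0.241 1.877 -2.261
v 0.823 2.139 -1.178
v -0.555 2.108 -2.007
v 0.509 2.37 -0.925
v -0.873 2.031 -1.677
v 0.191 2.293 -0.594
v -1.045 1.681 -1.423
v 0.019 1.943 -0.34
v -0.991 1.223 -1.364
v 0.073 1.485 -0.282
v -0.736 0.87 -1.529
v 0.327 1.133 -0.447
v -0.4 0.788 -1.84
v 0.664 1.051 -0.758
v -0.14 1.016 -2.151
v 0.924 1.278 -1.069
v 1.259 -2.987 2.416
v 1.859 -2.463 1.886
v 1.801 -4.277 1.754
v 2.401 -3.753 1.224
v 2.536 -3.826 2.169
v 2.201 -3.028 2.578
v 1.459 -3.712 1.062
v 1.124 -2.914 1.471
v 1.983 -2.911 1.049
v 2.648 -2.981 1.733
v 1.012 -3.759 1.907
v 1.677 -3.829 2.591
v 1.511 -2.612 2.209
v 2.149 -4.128 1.431
v 2.228 -4.171 1.986
v 2.581 -3.863 1.675
v 1.712 -2.944 2.615
v 2.065 -2.636 2.304
v 2.463 -3.437 2.47
v 1.595 -4.104 1.336
v 1.948 -3.796 1.025
v 1.079 -2.877 1.965
v 1.432 -2.569 1.654
v 1.197 -3.303 1.17
v 1.937 -2.567 1.406
v 2.255 -3.325 1.017
v 1.702 -3.301 0.922
v 1.505 -2.832 1.162
v 2.328 -2.608 1.808
v 2.647 -3.367 1.419
v 2.726 -3.409 1.974
v 2.529 -2.941 2.214
v 2.401 -2.872 1.316
v 1.013 -3.373 2.221
v 1.332 -4.132 1.832
v 1.131 -3.799 1.426
v 0.934 -3.331 1.666
v 1.405 -3.415 2.623
v 1.723 -4.173 2.234
v 2.155 -3.908 2.478
v 1.958 -3.439 2.718
v 1.259 -3.868 2.324
v 4.075 -0.373 -0.566
v 4.353 -0.418 -0.117
v 2.865 -1.547 0.066
v 4.205 -0.24 -0.069
v 4.032 -0.089 -0.121
v 3.867 0.006 -0.26
v 3.743 0.026 -0.46
v 3.685 -0.033 -0.681
v 3.705 -0.16 -0.879
v 3.797 -0.329 -1.015
v 3.945 -0.506 -1.062
v 4.118 -0.658 -1.011
v 4.283 -0.753 -0.872
v 4.407 -0.773 -0.672
v 4.465 -0.714 -0.451
v 4.446 -0.587 -0.253
f 2 1 5
f 2 5 3
f 3 5 6
f 3 6 4
f 5 1 7
f 5 7 6
f 6 7 8
f 6 8 4
f 7 1 9
f 7 9 8
f 8 9 10
f 8 10 4
f 9 1 11
f 9 11 10
f 10 11 12
f 10 12 4
f 11 1 13
f 11 13 12
f 12 13 14
f 12 14 4
f 13 1 15
f 13 15 14
f 14 15 16
f 14 16 4
f 15 1 17
f 15 17 16
f 16 17 18
f 16 18 4
f 17 1 19
f 17 19 18
f 18 19 20
f 18 20 4
f 19 1 2
f 19 2 20
f 20 2 3
f 20 3 4
f 21 58 37
f 58 32 61
f 37 61 26
f 58 61 37
f 21 37 33
f 37 26 38
f 33 38 22
f 37 38 33
f 21 33 42
f 33 22 43
f 42 43 28
f 33 43 42
f 21 42 54
f 42 28 57
f 54 57 31
f 42 57 54
f 21 54 58
f 54 31 62
f 58 62 32
f 54 62 58
f 22 38 49
f 38 26 52
f 49 52 30
f 38 52 49
f 26 61 39
f 61 32 60
f 39 60 25
f 61 60 39
f 32 62 59
f 62 31 55
f 59 55 23
f 62 55 59
f 31 57 56
f 57 28 44
f 56 44 27
f 57 44 56
f 28 43 48
f 43 22 45
f 48 45 29
f 43 45 48
f 24 50 36
f 50 30 51
f 36 51 25
f 50 51 36
f 24 36 34
f 36 25 35
f 34 35 23
f 36 35 34
f 24 34 41
f 34 23 40
f 41 40 27
f 34 40 41
f 24 41 46
f 41 27 47
f 46 47 29
f 41 47 46
f 24 46 50
f 46 29 53
f 50 53 30
f 46 53 50
f 25 51 39
f 51 30 52
f 39 52 26
f 51 52 39
f 23 35 59
f 35 25 60
f 59 60 32
f 35 60 59
f 27 40 56
f 40 23 55
f 56 55 31
f 40 55 56
f 29 47 48
f 47 27 44
f 48 44 28
f 47 44 48
f 30 53 49
f 53 29 45
f 49 45 22
f 53 45 49
f 64 63 66
f 64 66 65
f 66 63 67
f 66 67 65
f 67 63 68
f 67 68 65
f 68 63 69
f 68 69 65
f 69 63 70
f 69 70 65
f 70 63 71
f 70 71 65
f 71 63 72
f 71 72 65
f 72 63 73
f 72 73 65
f 73 63 74
f 73 74 65
f 74 63 75
f 74 75 65
f 75 63 76
f 75 76 65
f 76 63 77
f 76 77 65
f 77 63 78
f 77 78 65
f 78 63 64
f 78 64 65

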